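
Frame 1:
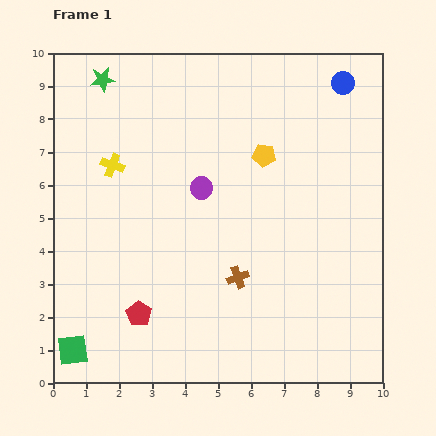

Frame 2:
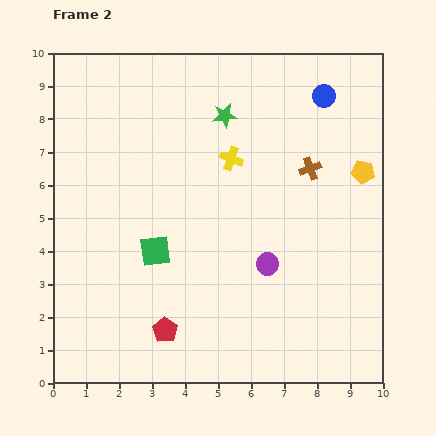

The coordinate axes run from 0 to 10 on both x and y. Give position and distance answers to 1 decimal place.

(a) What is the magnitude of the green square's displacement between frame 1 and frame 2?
3.9

The green square moved from (0.6, 1.0) to (3.1, 4.0), a distance of √(2.5² + 3.0²) ≈ 3.9.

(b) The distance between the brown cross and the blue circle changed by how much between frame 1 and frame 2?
-4.5

Distance in frame 1: 6.7. Distance in frame 2: 2.2.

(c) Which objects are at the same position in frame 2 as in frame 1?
none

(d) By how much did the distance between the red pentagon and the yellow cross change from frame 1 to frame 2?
+1.0

Distance in frame 1: 4.6. Distance in frame 2: 5.6.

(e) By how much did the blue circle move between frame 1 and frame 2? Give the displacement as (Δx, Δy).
(-0.6, -0.4)

The blue circle was at (8.8, 9.1) in frame 1 and (8.2, 8.7) in frame 2.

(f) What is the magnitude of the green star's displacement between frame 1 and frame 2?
3.9

The green star moved from (1.5, 9.2) to (5.2, 8.1), a distance of √(3.7² + 1.1²) ≈ 3.9.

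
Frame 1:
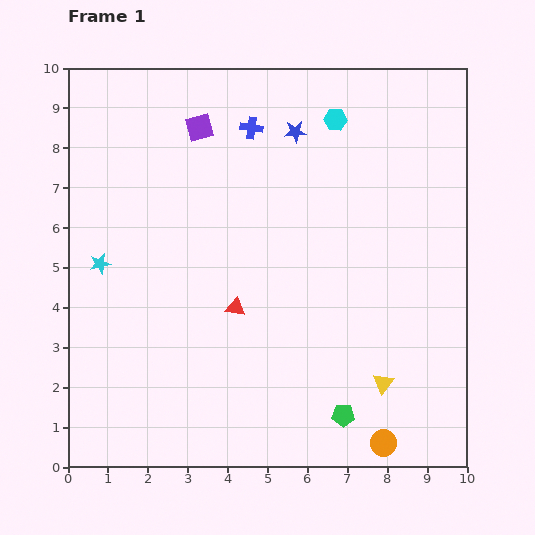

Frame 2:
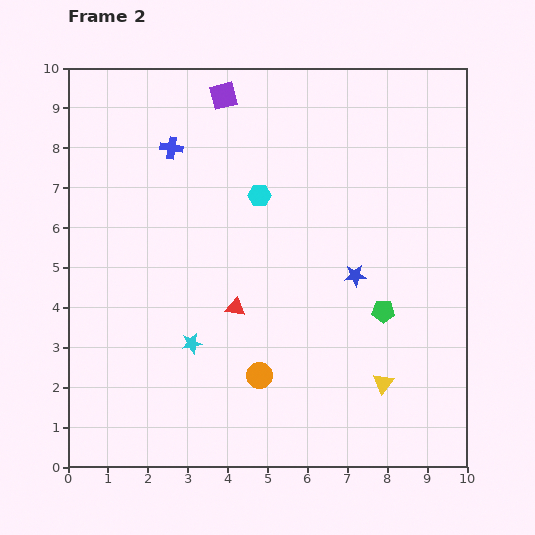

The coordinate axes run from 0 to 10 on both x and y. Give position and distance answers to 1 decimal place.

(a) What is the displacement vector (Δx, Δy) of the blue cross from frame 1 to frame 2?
(-2.0, -0.5)

The blue cross was at (4.6, 8.5) in frame 1 and (2.6, 8.0) in frame 2.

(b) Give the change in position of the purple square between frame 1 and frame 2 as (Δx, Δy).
(0.6, 0.8)

The purple square was at (3.3, 8.5) in frame 1 and (3.9, 9.3) in frame 2.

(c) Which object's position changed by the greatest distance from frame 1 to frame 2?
the blue star

(moved 3.9; next 3.5)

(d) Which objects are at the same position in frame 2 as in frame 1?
the yellow triangle, the red triangle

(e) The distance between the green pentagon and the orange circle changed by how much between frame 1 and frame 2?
+2.3

Distance in frame 1: 1.2. Distance in frame 2: 3.5.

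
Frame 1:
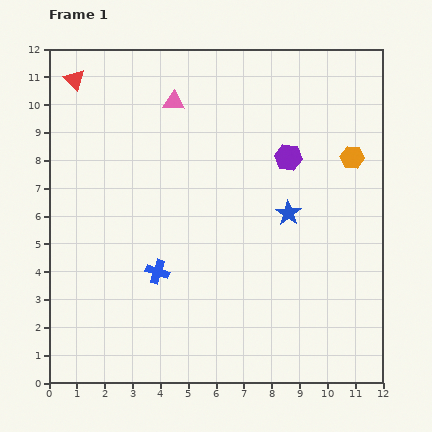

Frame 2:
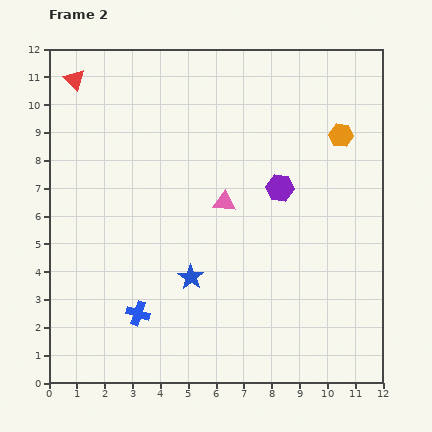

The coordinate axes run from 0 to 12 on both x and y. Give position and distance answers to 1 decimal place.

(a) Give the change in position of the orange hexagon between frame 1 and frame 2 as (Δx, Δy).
(-0.4, 0.8)

The orange hexagon was at (10.9, 8.1) in frame 1 and (10.5, 8.9) in frame 2.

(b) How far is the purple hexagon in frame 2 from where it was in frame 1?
1.1

The purple hexagon moved from (8.6, 8.1) to (8.3, 7.0), a distance of √(0.3² + 1.1²) ≈ 1.1.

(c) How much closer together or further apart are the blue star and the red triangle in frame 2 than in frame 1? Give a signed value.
-0.9

Distance in frame 1: 9.1. Distance in frame 2: 8.2.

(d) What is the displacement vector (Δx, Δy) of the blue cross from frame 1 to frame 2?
(-0.7, -1.5)

The blue cross was at (3.9, 4.0) in frame 1 and (3.2, 2.5) in frame 2.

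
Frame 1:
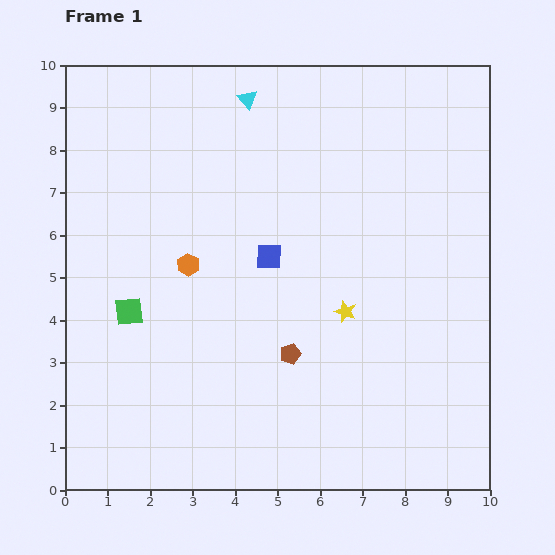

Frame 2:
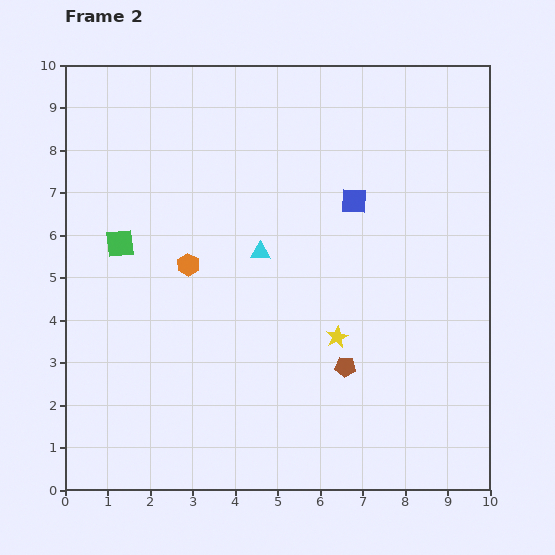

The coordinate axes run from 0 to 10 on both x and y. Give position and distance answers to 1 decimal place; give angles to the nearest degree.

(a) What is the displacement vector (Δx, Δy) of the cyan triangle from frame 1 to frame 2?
(0.3, -3.6)

The cyan triangle was at (4.3, 9.2) in frame 1 and (4.6, 5.6) in frame 2.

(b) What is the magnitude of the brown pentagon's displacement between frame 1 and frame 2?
1.3

The brown pentagon moved from (5.3, 3.2) to (6.6, 2.9), a distance of √(1.3² + 0.3²) ≈ 1.3.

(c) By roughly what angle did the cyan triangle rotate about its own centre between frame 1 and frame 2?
47° counter-clockwise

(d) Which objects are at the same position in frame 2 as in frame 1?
the orange hexagon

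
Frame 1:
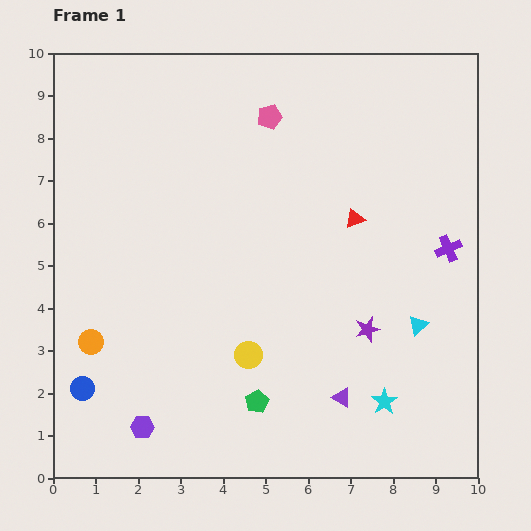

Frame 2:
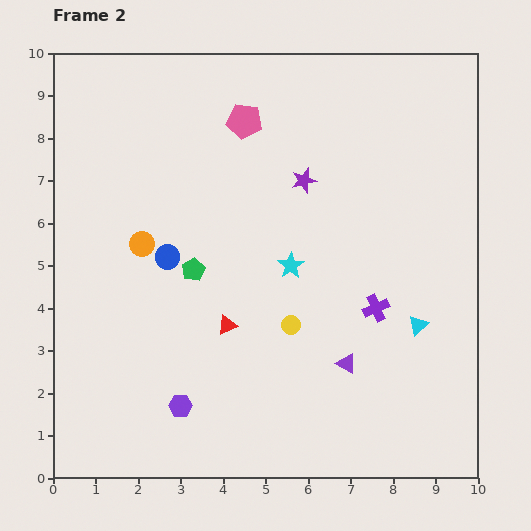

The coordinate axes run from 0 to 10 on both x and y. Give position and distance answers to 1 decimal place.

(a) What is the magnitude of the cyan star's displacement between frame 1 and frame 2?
3.9

The cyan star moved from (7.8, 1.8) to (5.6, 5.0), a distance of √(2.2² + 3.2²) ≈ 3.9.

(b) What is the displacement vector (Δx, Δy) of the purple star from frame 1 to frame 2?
(-1.5, 3.5)

The purple star was at (7.4, 3.5) in frame 1 and (5.9, 7.0) in frame 2.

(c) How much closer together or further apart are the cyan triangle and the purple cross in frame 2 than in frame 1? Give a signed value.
-0.8

Distance in frame 1: 1.9. Distance in frame 2: 1.1.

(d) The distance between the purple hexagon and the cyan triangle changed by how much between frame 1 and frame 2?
-1.0

Distance in frame 1: 6.9. Distance in frame 2: 5.9.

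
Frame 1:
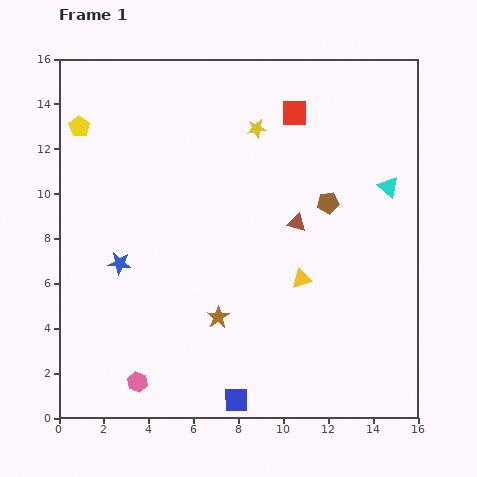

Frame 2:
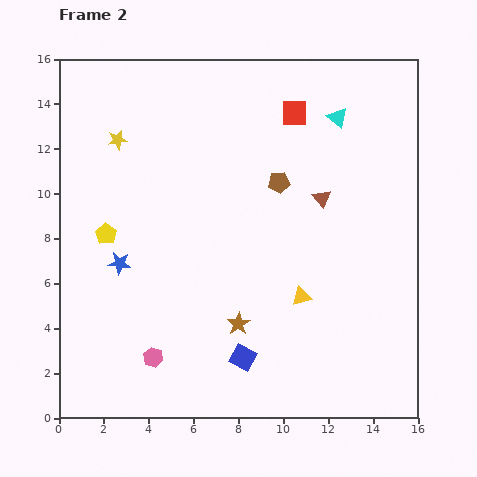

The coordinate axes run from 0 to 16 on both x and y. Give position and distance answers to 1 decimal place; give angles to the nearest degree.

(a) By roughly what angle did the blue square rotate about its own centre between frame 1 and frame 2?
29° clockwise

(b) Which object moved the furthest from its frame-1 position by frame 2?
the yellow star

(moved 6.2; next 4.9)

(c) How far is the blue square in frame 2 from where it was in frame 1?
1.9

The blue square moved from (7.9, 0.8) to (8.2, 2.7), a distance of √(0.3² + 1.9²) ≈ 1.9.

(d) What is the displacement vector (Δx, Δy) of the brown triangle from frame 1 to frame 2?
(1.1, 1.1)

The brown triangle was at (10.6, 8.7) in frame 1 and (11.7, 9.8) in frame 2.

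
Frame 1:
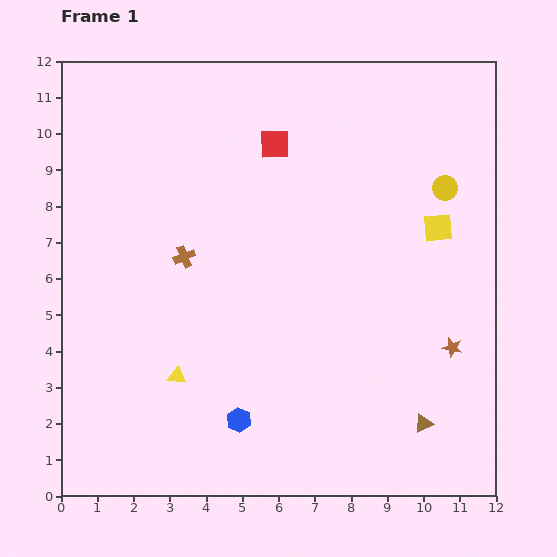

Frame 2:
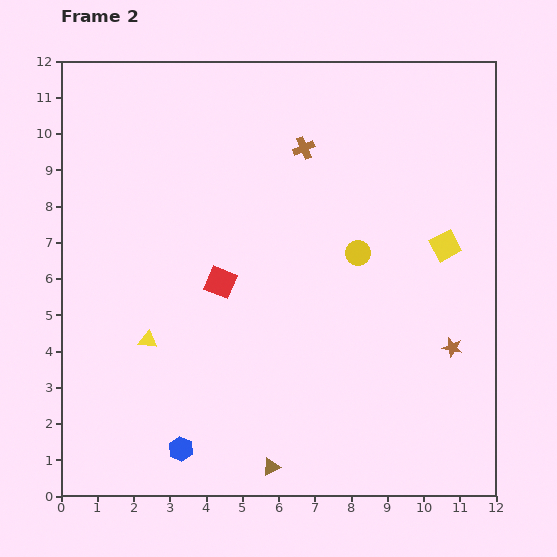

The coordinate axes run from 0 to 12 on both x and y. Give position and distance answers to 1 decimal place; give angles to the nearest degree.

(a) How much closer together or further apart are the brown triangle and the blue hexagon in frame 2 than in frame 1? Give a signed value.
-2.6

Distance in frame 1: 5.1. Distance in frame 2: 2.5.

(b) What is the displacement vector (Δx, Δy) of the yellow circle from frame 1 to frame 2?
(-2.4, -1.8)

The yellow circle was at (10.6, 8.5) in frame 1 and (8.2, 6.7) in frame 2.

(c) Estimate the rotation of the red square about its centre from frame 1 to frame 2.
23° clockwise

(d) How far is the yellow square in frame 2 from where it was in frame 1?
0.5

The yellow square moved from (10.4, 7.4) to (10.6, 6.9), a distance of √(0.2² + 0.5²) ≈ 0.5.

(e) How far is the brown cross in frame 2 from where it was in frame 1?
4.5

The brown cross moved from (3.4, 6.6) to (6.7, 9.6), a distance of √(3.3² + 3.0²) ≈ 4.5.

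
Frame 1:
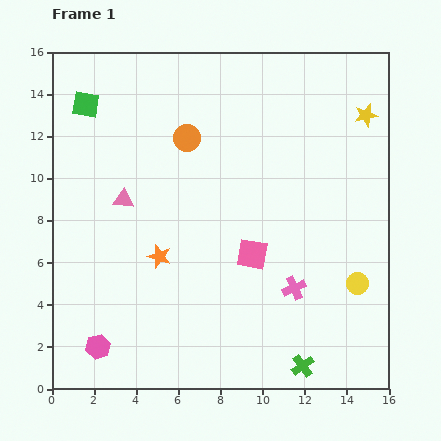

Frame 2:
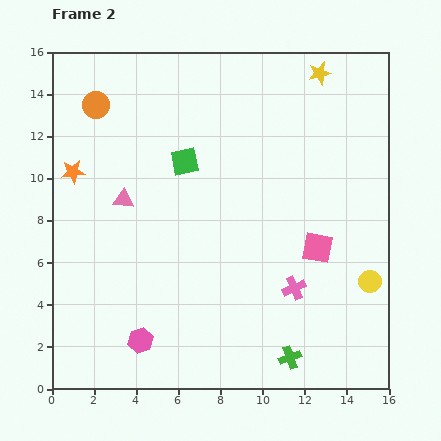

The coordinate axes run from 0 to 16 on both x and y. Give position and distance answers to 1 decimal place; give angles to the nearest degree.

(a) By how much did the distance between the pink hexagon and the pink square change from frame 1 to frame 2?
+1.0

Distance in frame 1: 8.5. Distance in frame 2: 9.5.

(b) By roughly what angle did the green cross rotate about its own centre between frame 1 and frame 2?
16° clockwise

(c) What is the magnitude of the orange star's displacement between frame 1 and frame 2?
5.7

The orange star moved from (5.1, 6.3) to (1.0, 10.3), a distance of √(4.1² + 4.0²) ≈ 5.7.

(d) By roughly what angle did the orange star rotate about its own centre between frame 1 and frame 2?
26° counter-clockwise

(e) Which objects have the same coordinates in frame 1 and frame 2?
the pink triangle, the pink cross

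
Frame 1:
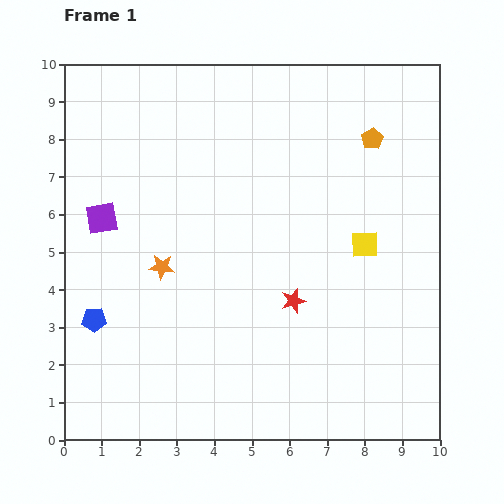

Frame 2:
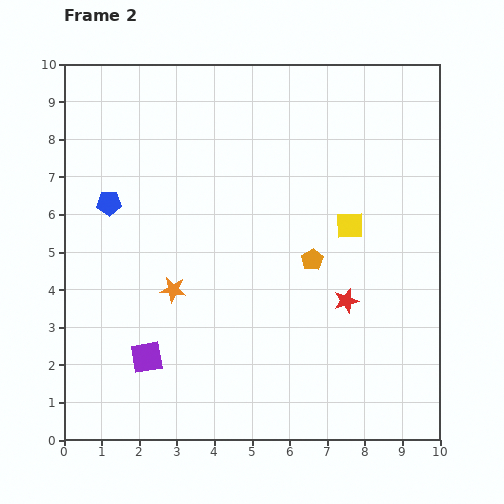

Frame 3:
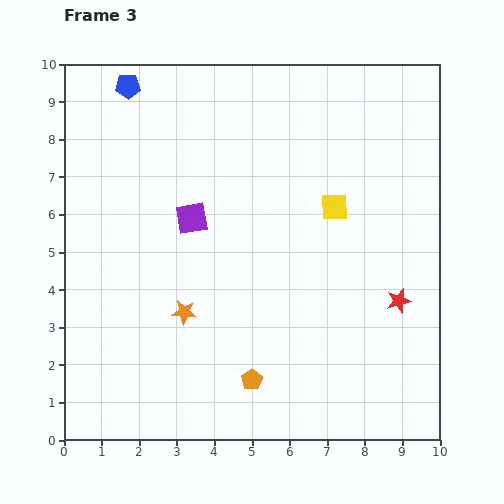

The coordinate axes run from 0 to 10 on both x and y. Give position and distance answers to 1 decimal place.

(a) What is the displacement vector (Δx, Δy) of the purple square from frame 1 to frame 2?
(1.2, -3.7)

The purple square was at (1.0, 5.9) in frame 1 and (2.2, 2.2) in frame 2.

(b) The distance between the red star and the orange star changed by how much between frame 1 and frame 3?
+2.1

Distance in frame 1: 3.6. Distance in frame 3: 5.7.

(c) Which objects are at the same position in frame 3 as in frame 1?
none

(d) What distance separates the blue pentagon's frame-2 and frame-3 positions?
3.1

The blue pentagon moved from (1.2, 6.3) to (1.7, 9.4), a distance of √(0.5² + 3.1²) ≈ 3.1.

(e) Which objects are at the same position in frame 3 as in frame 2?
none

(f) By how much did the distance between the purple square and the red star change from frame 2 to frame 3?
+0.4

Distance in frame 2: 5.5. Distance in frame 3: 5.9.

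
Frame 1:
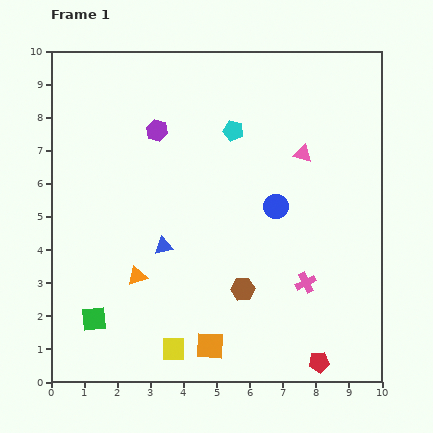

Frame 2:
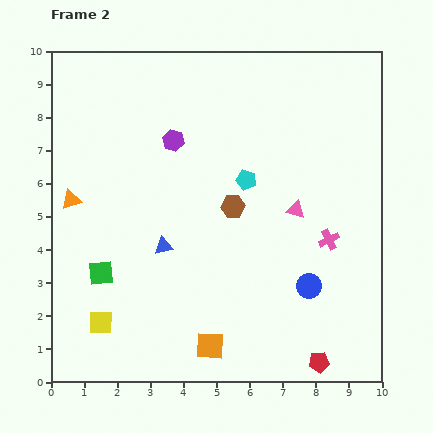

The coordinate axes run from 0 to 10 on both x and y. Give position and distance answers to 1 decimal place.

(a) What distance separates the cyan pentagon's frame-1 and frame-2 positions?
1.6

The cyan pentagon moved from (5.5, 7.6) to (5.9, 6.1), a distance of √(0.4² + 1.5²) ≈ 1.6.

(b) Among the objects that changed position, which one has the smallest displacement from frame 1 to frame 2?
the purple hexagon

(moved 0.6)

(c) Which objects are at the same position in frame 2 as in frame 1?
the blue triangle, the red pentagon, the orange square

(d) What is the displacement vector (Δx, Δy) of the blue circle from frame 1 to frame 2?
(1.0, -2.4)

The blue circle was at (6.8, 5.3) in frame 1 and (7.8, 2.9) in frame 2.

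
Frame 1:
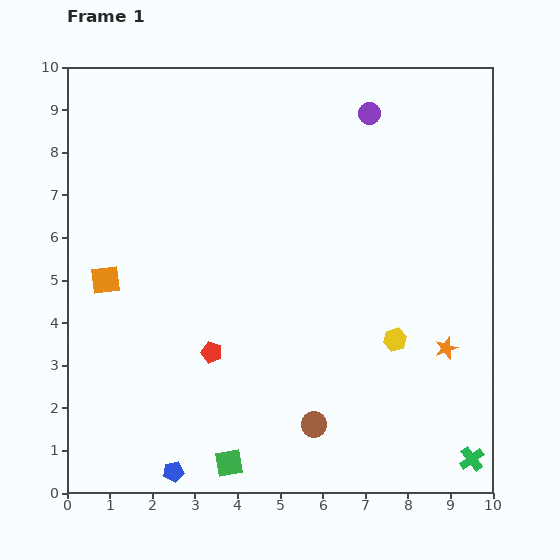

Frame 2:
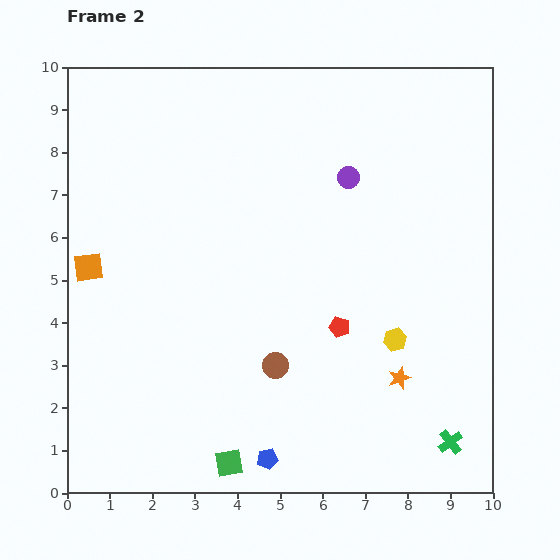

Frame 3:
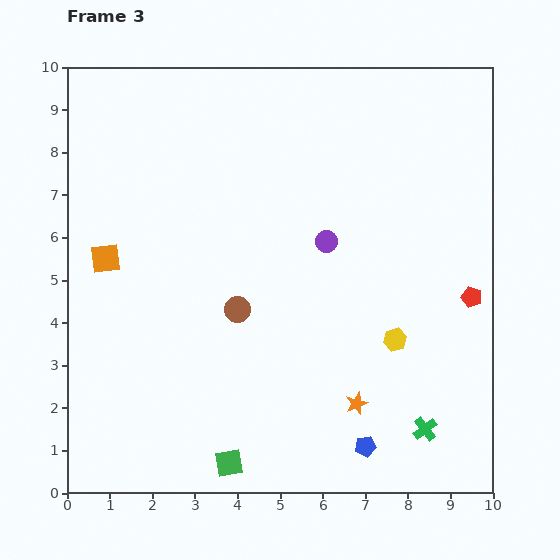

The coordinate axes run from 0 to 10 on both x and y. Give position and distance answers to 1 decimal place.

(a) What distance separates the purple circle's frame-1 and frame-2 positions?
1.6

The purple circle moved from (7.1, 8.9) to (6.6, 7.4), a distance of √(0.5² + 1.5²) ≈ 1.6.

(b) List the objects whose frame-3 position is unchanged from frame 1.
the green square, the yellow hexagon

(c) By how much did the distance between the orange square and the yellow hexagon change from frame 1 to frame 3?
+0.2

Distance in frame 1: 6.9. Distance in frame 3: 7.1.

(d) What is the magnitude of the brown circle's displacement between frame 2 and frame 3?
1.6

The brown circle moved from (4.9, 3.0) to (4.0, 4.3), a distance of √(0.9² + 1.3²) ≈ 1.6.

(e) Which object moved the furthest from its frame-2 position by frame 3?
the red pentagon

(moved 3.2; next 2.3)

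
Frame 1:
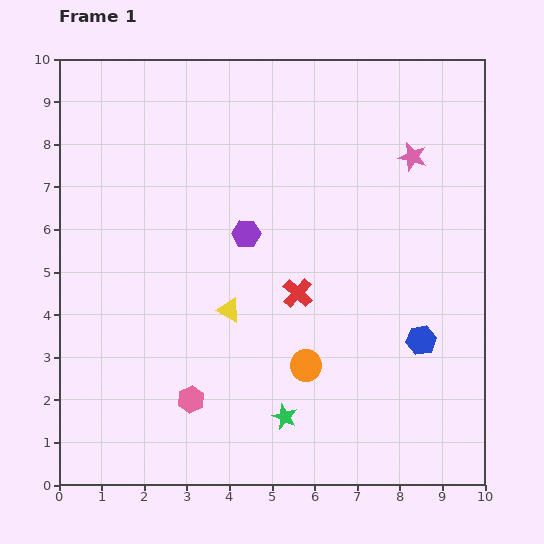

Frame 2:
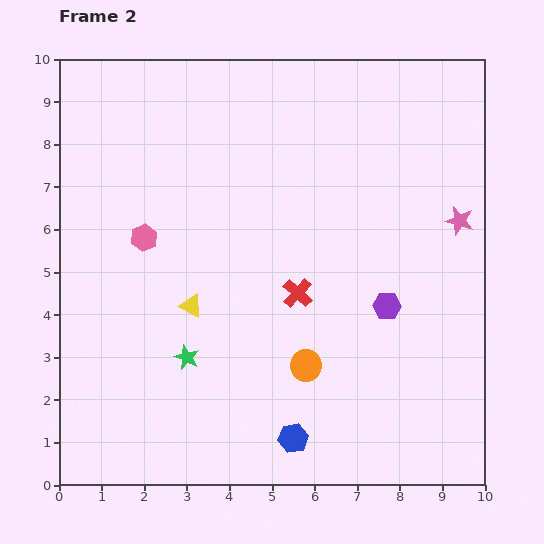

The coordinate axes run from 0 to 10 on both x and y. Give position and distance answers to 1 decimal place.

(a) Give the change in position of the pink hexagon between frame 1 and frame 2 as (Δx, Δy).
(-1.1, 3.8)

The pink hexagon was at (3.1, 2.0) in frame 1 and (2.0, 5.8) in frame 2.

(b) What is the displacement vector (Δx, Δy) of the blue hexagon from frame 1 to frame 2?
(-3.0, -2.3)

The blue hexagon was at (8.5, 3.4) in frame 1 and (5.5, 1.1) in frame 2.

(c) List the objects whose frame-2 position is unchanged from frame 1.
the orange circle, the red cross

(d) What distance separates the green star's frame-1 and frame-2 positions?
2.7

The green star moved from (5.3, 1.6) to (3.0, 3.0), a distance of √(2.3² + 1.4²) ≈ 2.7.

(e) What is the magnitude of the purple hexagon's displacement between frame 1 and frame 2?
3.7

The purple hexagon moved from (4.4, 5.9) to (7.7, 4.2), a distance of √(3.3² + 1.7²) ≈ 3.7.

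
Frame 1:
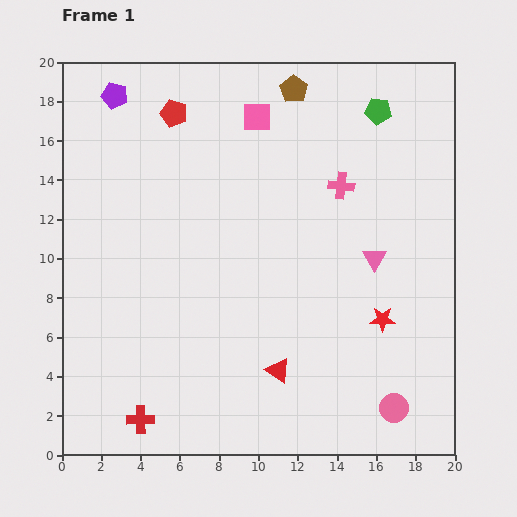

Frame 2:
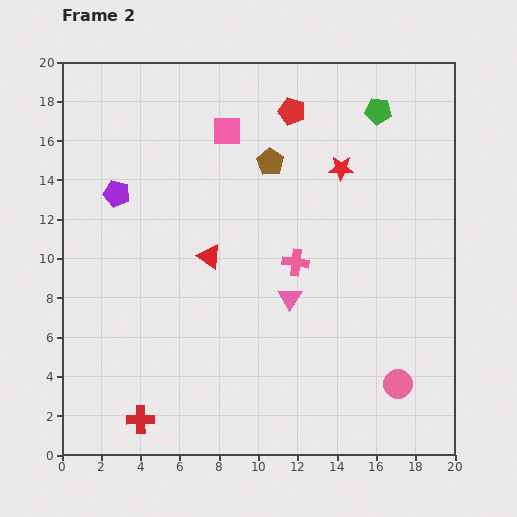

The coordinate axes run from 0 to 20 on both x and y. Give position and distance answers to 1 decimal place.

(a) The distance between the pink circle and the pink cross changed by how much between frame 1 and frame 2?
-3.5

Distance in frame 1: 11.6. Distance in frame 2: 8.1.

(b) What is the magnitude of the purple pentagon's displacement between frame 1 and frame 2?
5.0

The purple pentagon moved from (2.7, 18.3) to (2.8, 13.3), a distance of √(0.1² + 5.0²) ≈ 5.0.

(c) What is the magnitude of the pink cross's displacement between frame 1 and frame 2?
4.5

The pink cross moved from (14.2, 13.7) to (11.9, 9.8), a distance of √(2.3² + 3.9²) ≈ 4.5.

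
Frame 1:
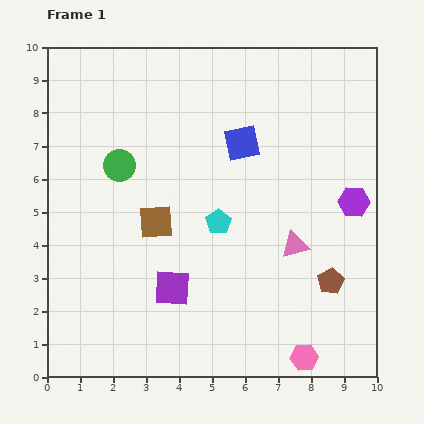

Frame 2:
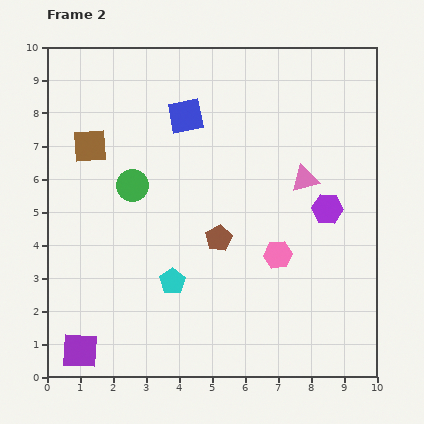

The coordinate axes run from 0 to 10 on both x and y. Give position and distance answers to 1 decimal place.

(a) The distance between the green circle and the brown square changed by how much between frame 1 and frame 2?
-0.2

Distance in frame 1: 2.0. Distance in frame 2: 1.8.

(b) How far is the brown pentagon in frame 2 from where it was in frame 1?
3.6

The brown pentagon moved from (8.6, 2.9) to (5.2, 4.2), a distance of √(3.4² + 1.3²) ≈ 3.6.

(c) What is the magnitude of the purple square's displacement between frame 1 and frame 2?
3.4

The purple square moved from (3.8, 2.7) to (1.0, 0.8), a distance of √(2.8² + 1.9²) ≈ 3.4.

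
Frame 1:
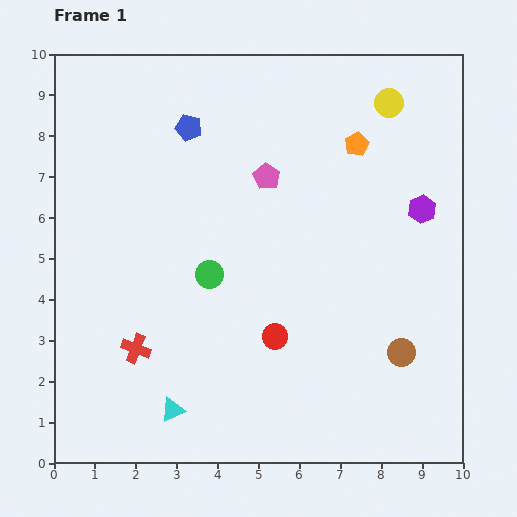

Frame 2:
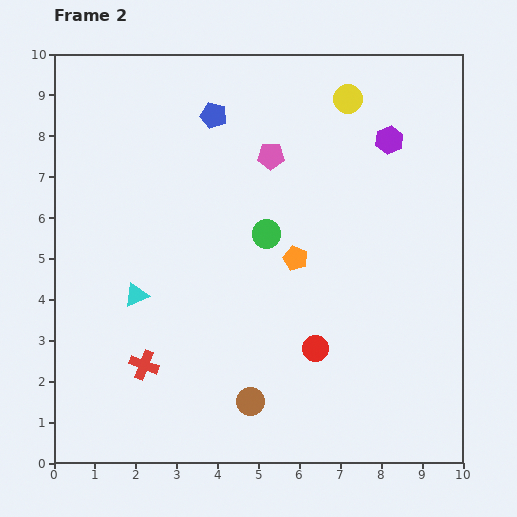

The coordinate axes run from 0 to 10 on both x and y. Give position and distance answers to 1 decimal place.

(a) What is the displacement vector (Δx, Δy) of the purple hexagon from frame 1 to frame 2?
(-0.8, 1.7)

The purple hexagon was at (9.0, 6.2) in frame 1 and (8.2, 7.9) in frame 2.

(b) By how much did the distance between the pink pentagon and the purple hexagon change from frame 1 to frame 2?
-1.0

Distance in frame 1: 3.9. Distance in frame 2: 2.9.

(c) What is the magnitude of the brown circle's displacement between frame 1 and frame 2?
3.9

The brown circle moved from (8.5, 2.7) to (4.8, 1.5), a distance of √(3.7² + 1.2²) ≈ 3.9.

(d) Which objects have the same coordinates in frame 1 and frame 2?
none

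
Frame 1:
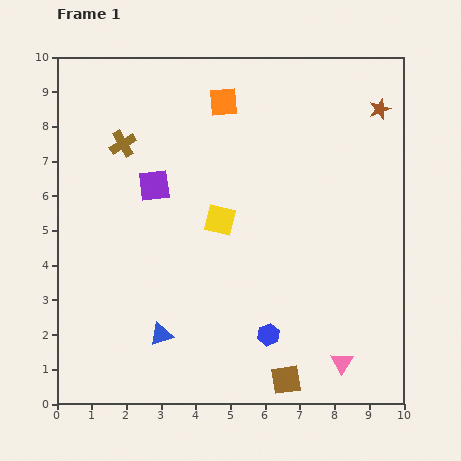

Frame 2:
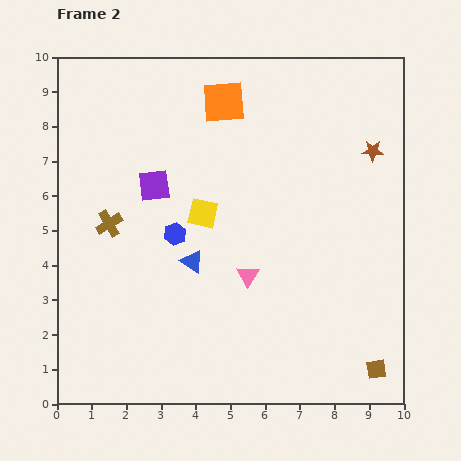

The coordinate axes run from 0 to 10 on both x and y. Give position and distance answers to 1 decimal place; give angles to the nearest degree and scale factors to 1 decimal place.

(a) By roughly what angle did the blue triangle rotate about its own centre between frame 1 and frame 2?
54° clockwise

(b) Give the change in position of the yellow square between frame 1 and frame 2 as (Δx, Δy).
(-0.5, 0.2)

The yellow square was at (4.7, 5.3) in frame 1 and (4.2, 5.5) in frame 2.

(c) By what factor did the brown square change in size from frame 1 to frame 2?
0.7×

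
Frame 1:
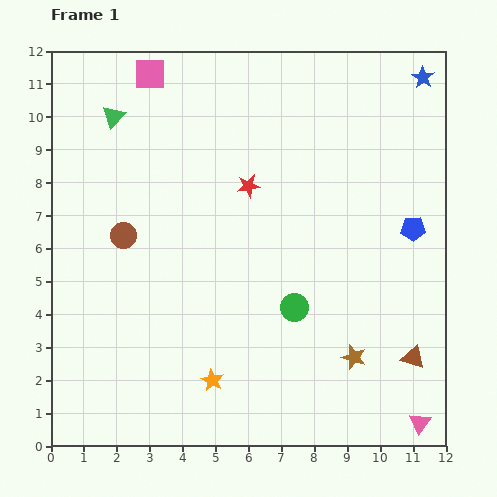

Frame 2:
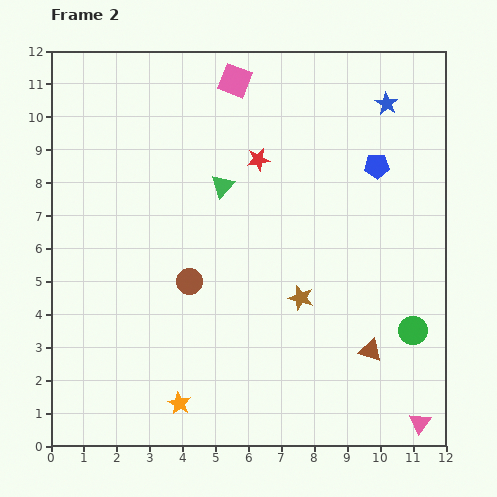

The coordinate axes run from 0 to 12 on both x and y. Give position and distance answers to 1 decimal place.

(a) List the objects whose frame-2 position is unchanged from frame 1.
the pink triangle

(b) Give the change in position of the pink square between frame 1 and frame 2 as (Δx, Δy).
(2.6, -0.2)

The pink square was at (3.0, 11.3) in frame 1 and (5.6, 11.1) in frame 2.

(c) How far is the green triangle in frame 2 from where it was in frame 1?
3.9

The green triangle moved from (1.9, 10.0) to (5.2, 7.9), a distance of √(3.3² + 2.1²) ≈ 3.9.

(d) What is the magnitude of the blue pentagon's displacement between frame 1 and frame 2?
2.2

The blue pentagon moved from (11.0, 6.6) to (9.9, 8.5), a distance of √(1.1² + 1.9²) ≈ 2.2.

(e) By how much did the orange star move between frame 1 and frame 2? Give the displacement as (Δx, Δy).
(-1.0, -0.7)

The orange star was at (4.9, 2.0) in frame 1 and (3.9, 1.3) in frame 2.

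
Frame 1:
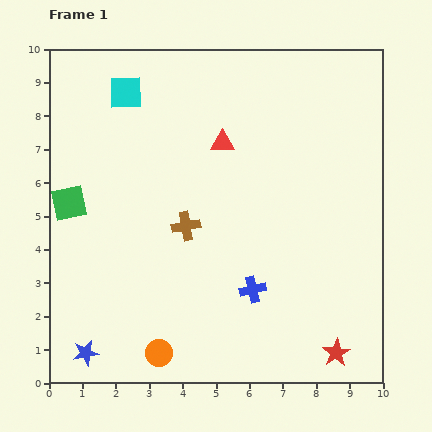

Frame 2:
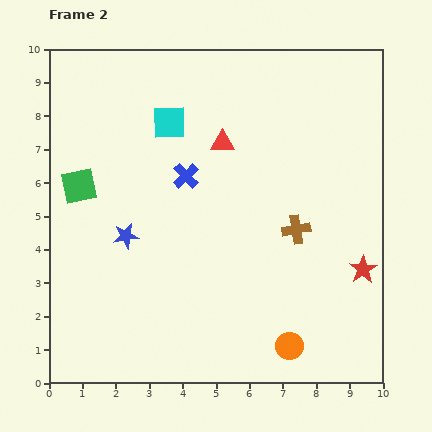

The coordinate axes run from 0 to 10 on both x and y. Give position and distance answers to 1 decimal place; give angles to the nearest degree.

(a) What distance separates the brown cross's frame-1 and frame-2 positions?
3.3

The brown cross moved from (4.1, 4.7) to (7.4, 4.6), a distance of √(3.3² + 0.1²) ≈ 3.3.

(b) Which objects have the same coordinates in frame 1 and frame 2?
the red triangle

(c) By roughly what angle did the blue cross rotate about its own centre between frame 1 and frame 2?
31° counter-clockwise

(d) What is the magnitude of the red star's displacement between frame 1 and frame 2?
2.6

The red star moved from (8.6, 0.9) to (9.4, 3.4), a distance of √(0.8² + 2.5²) ≈ 2.6.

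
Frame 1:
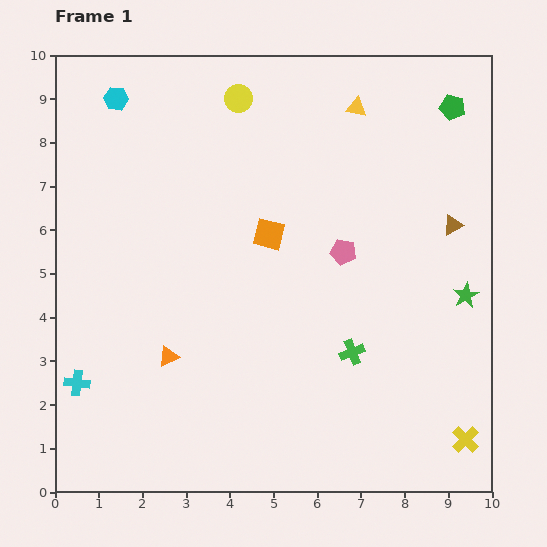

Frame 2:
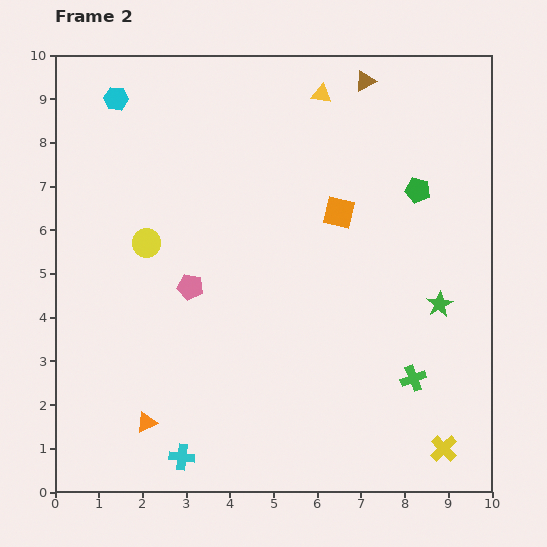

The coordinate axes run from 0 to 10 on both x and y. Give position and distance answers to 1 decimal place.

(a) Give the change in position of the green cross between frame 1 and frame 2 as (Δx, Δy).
(1.4, -0.6)

The green cross was at (6.8, 3.2) in frame 1 and (8.2, 2.6) in frame 2.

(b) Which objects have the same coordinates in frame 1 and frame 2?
the cyan hexagon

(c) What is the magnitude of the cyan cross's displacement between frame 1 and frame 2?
2.9

The cyan cross moved from (0.5, 2.5) to (2.9, 0.8), a distance of √(2.4² + 1.7²) ≈ 2.9.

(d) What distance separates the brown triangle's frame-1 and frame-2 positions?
3.9

The brown triangle moved from (9.1, 6.1) to (7.1, 9.4), a distance of √(2.0² + 3.3²) ≈ 3.9.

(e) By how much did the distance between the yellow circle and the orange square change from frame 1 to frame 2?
+1.3

Distance in frame 1: 3.2. Distance in frame 2: 4.5.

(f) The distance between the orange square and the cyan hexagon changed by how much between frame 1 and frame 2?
+1.0

Distance in frame 1: 4.7. Distance in frame 2: 5.7.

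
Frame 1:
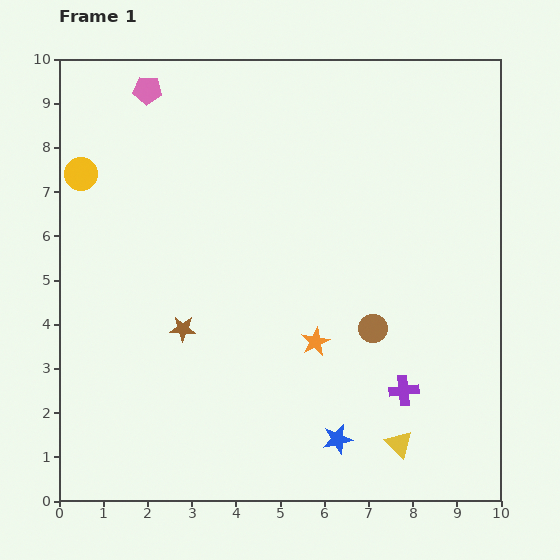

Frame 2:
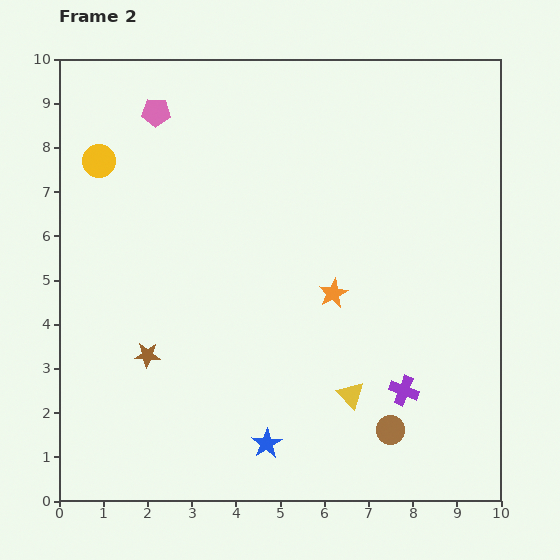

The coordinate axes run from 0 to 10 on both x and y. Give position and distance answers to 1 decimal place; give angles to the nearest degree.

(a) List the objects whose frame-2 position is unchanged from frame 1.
the purple cross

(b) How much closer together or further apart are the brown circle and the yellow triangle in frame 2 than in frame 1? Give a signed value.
-1.5

Distance in frame 1: 2.7. Distance in frame 2: 1.2.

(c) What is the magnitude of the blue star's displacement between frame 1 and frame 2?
1.6

The blue star moved from (6.3, 1.4) to (4.7, 1.3), a distance of √(1.6² + 0.1²) ≈ 1.6.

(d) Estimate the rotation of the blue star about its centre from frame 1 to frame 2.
18° counter-clockwise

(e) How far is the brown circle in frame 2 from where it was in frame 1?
2.3

The brown circle moved from (7.1, 3.9) to (7.5, 1.6), a distance of √(0.4² + 2.3²) ≈ 2.3.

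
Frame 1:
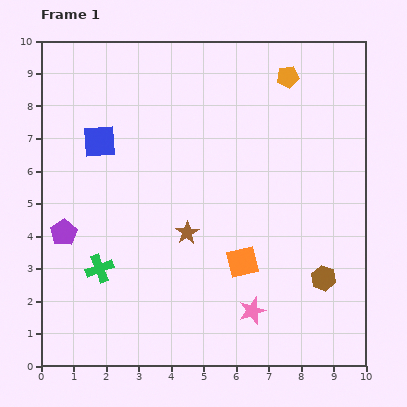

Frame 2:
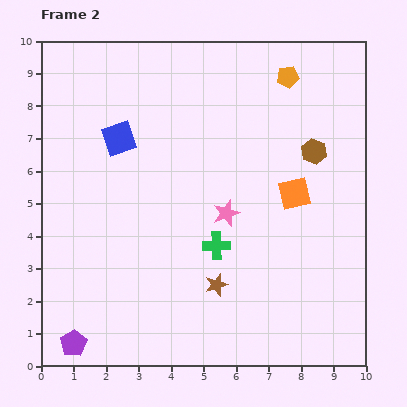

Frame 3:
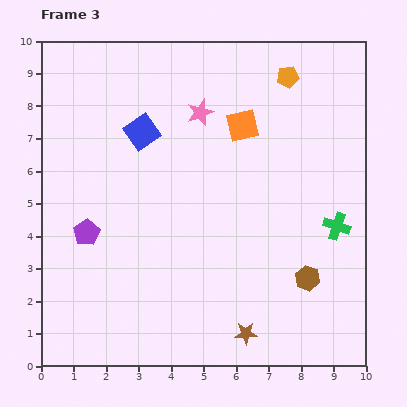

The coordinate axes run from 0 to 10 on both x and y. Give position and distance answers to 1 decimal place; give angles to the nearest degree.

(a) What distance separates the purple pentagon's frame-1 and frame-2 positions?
3.4

The purple pentagon moved from (0.7, 4.1) to (1.0, 0.7), a distance of √(0.3² + 3.4²) ≈ 3.4.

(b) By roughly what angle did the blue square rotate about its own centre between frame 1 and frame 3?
30° counter-clockwise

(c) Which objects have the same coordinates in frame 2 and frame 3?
the orange pentagon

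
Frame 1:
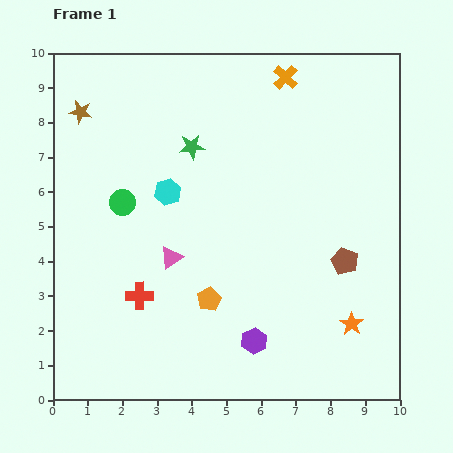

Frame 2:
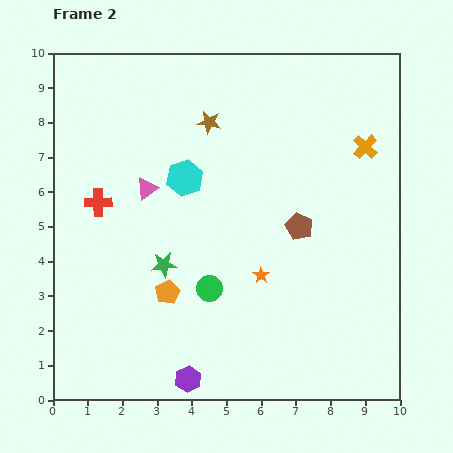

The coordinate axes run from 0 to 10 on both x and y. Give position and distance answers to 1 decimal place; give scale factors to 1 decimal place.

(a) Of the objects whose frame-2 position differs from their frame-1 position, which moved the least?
the cyan hexagon

(moved 0.6)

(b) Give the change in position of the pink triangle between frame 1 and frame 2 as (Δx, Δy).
(-0.7, 2.0)

The pink triangle was at (3.4, 4.1) in frame 1 and (2.7, 6.1) in frame 2.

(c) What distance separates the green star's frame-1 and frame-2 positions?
3.5

The green star moved from (4.0, 7.3) to (3.2, 3.9), a distance of √(0.8² + 3.4²) ≈ 3.5.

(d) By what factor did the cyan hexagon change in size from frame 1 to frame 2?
1.4×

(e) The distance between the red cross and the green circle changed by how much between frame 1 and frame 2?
+1.4

Distance in frame 1: 2.7. Distance in frame 2: 4.1.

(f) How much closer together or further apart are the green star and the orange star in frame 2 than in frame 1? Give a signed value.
-4.1

Distance in frame 1: 6.9. Distance in frame 2: 2.8.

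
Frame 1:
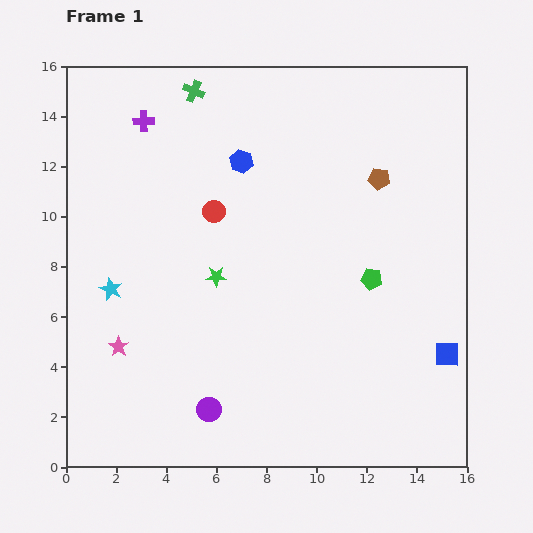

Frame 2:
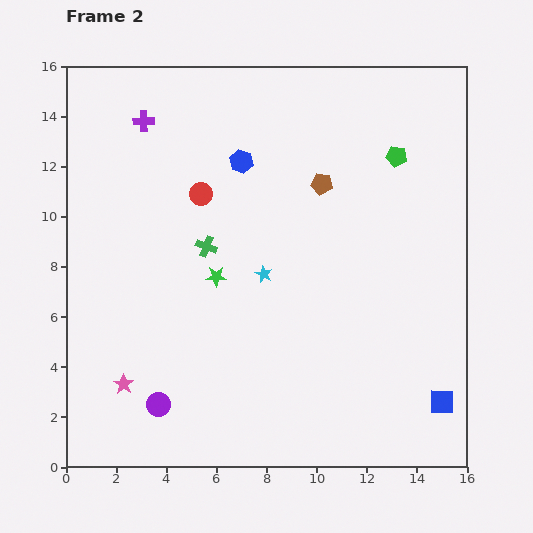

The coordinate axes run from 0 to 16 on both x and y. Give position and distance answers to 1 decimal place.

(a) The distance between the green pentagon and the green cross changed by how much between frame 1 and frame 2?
-1.9

Distance in frame 1: 10.3. Distance in frame 2: 8.4.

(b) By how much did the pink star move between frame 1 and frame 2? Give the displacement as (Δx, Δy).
(0.2, -1.5)

The pink star was at (2.1, 4.8) in frame 1 and (2.3, 3.3) in frame 2.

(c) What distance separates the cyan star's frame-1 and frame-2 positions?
6.1

The cyan star moved from (1.8, 7.1) to (7.9, 7.7), a distance of √(6.1² + 0.6²) ≈ 6.1.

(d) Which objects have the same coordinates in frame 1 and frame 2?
the blue hexagon, the green star, the purple cross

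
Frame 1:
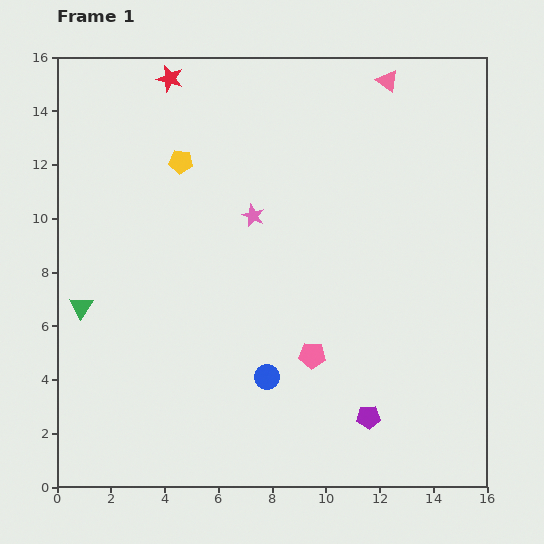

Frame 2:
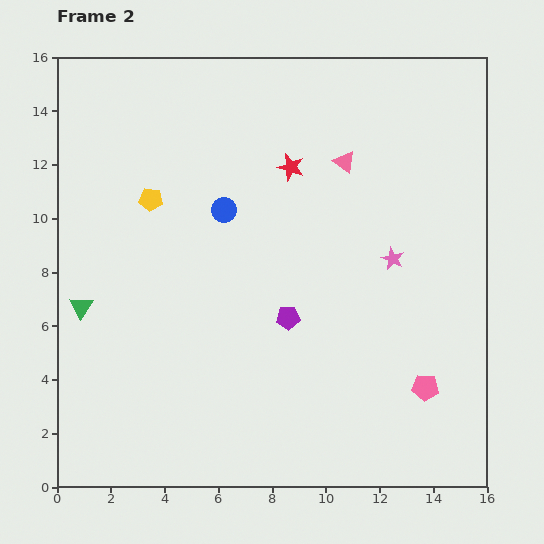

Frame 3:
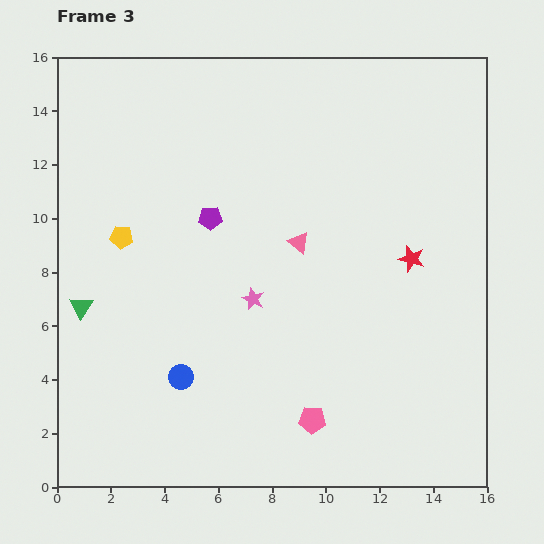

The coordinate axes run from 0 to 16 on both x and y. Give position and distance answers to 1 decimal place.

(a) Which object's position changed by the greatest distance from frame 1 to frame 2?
the blue circle

(moved 6.4; next 5.6)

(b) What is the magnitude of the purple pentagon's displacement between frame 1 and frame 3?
9.5

The purple pentagon moved from (11.6, 2.6) to (5.7, 10.0), a distance of √(5.9² + 7.4²) ≈ 9.5.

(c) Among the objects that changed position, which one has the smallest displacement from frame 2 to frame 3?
the yellow pentagon

(moved 1.8)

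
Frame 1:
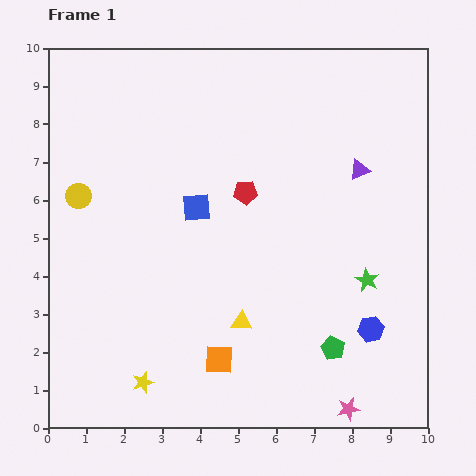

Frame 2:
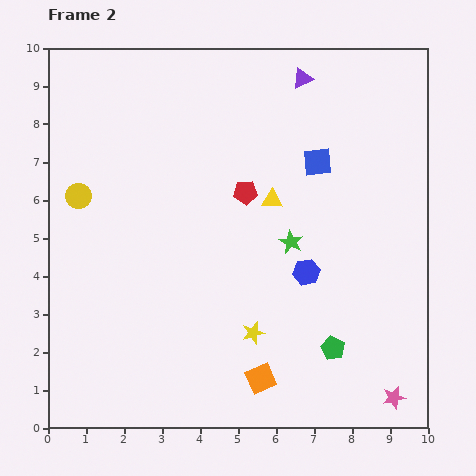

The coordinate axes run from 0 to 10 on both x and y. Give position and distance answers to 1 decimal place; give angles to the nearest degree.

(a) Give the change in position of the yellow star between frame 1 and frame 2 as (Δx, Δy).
(2.9, 1.3)

The yellow star was at (2.5, 1.2) in frame 1 and (5.4, 2.5) in frame 2.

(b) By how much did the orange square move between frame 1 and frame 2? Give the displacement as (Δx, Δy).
(1.1, -0.5)

The orange square was at (4.5, 1.8) in frame 1 and (5.6, 1.3) in frame 2.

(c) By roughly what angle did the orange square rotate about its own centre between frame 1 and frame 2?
26° counter-clockwise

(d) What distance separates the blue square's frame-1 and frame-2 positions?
3.4

The blue square moved from (3.9, 5.8) to (7.1, 7.0), a distance of √(3.2² + 1.2²) ≈ 3.4.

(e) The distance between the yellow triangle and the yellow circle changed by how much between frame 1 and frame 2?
-0.3

Distance in frame 1: 5.4. Distance in frame 2: 5.1.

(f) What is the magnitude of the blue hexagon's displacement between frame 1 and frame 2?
2.3

The blue hexagon moved from (8.5, 2.6) to (6.8, 4.1), a distance of √(1.7² + 1.5²) ≈ 2.3.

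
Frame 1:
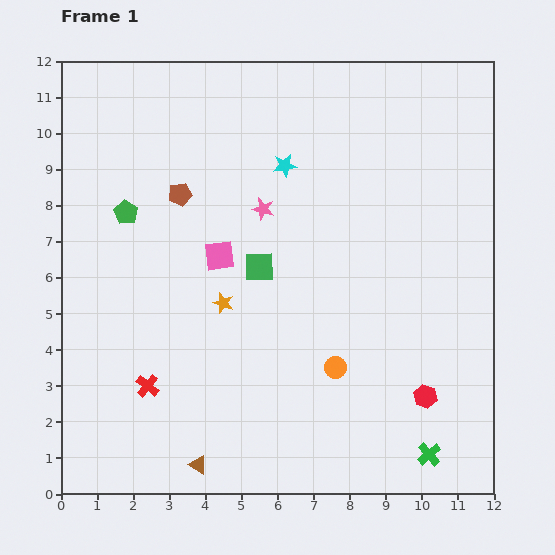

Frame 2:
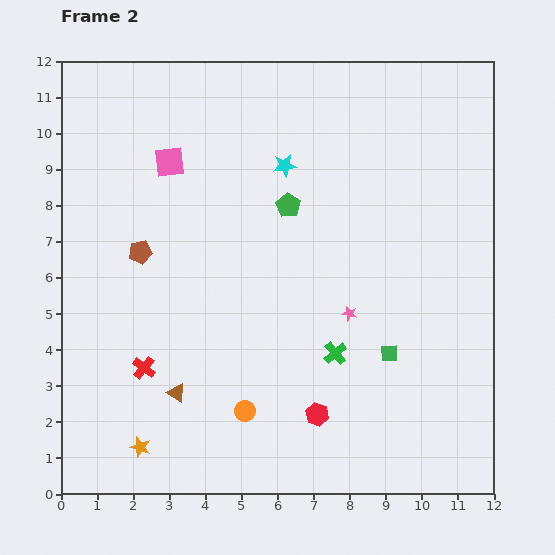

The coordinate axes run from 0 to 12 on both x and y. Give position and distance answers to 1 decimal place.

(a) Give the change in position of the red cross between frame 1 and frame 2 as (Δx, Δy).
(-0.1, 0.5)

The red cross was at (2.4, 3.0) in frame 1 and (2.3, 3.5) in frame 2.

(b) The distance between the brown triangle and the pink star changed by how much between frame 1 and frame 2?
-2.0

Distance in frame 1: 7.3. Distance in frame 2: 5.3.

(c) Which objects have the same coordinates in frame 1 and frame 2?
the cyan star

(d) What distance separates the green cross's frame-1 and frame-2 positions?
3.8

The green cross moved from (10.2, 1.1) to (7.6, 3.9), a distance of √(2.6² + 2.8²) ≈ 3.8.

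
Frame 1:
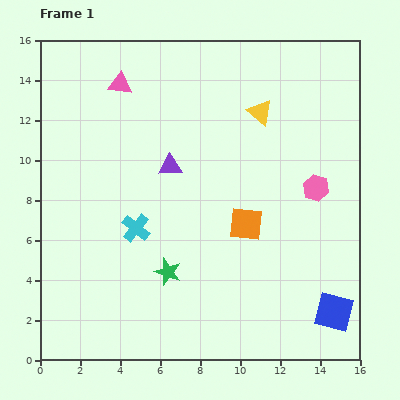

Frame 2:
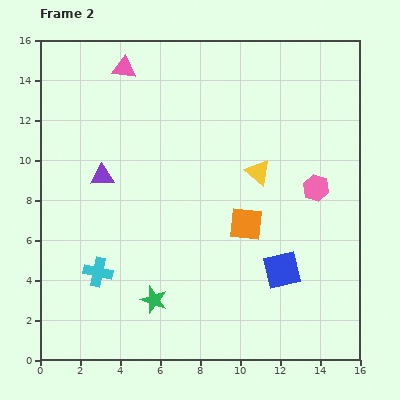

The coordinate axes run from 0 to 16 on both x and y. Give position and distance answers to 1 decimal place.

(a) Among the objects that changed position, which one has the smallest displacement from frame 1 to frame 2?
the pink triangle

(moved 0.8)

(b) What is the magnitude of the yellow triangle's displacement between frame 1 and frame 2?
3.0

The yellow triangle moved from (11.0, 12.4) to (10.9, 9.4), a distance of √(0.1² + 3.0²) ≈ 3.0.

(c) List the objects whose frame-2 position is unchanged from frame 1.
the pink hexagon, the orange square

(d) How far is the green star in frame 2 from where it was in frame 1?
1.6

The green star moved from (6.4, 4.4) to (5.7, 3.0), a distance of √(0.7² + 1.4²) ≈ 1.6.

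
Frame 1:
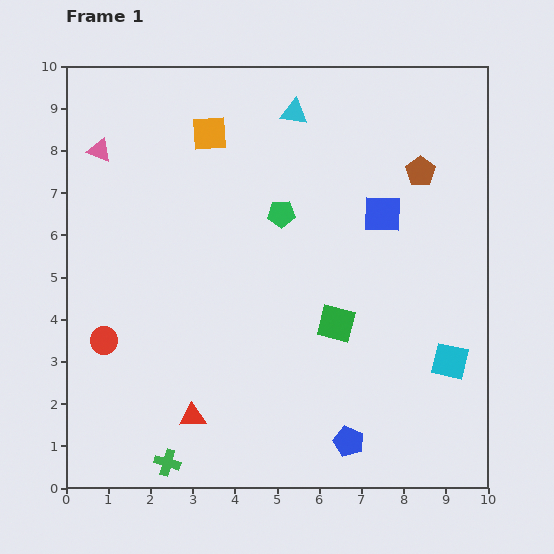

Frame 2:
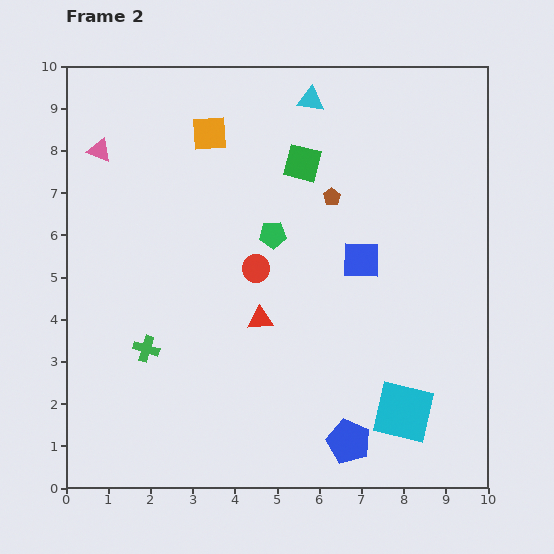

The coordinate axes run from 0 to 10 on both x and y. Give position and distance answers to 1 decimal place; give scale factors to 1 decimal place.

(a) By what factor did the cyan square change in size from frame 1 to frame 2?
1.6×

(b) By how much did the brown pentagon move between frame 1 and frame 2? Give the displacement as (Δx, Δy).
(-2.1, -0.6)

The brown pentagon was at (8.4, 7.5) in frame 1 and (6.3, 6.9) in frame 2.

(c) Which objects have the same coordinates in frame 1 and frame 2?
the pink triangle, the orange square, the blue pentagon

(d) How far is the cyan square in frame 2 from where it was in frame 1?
1.6

The cyan square moved from (9.1, 3.0) to (8.0, 1.8), a distance of √(1.1² + 1.2²) ≈ 1.6.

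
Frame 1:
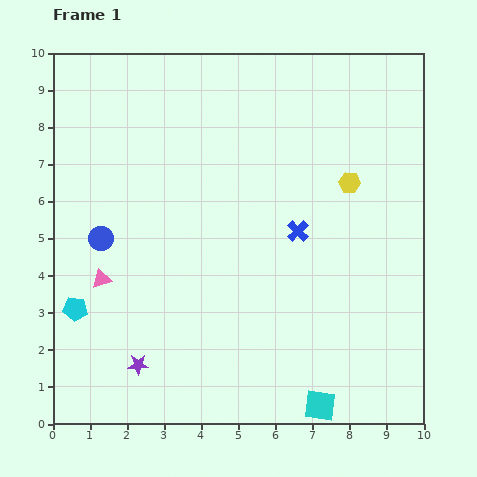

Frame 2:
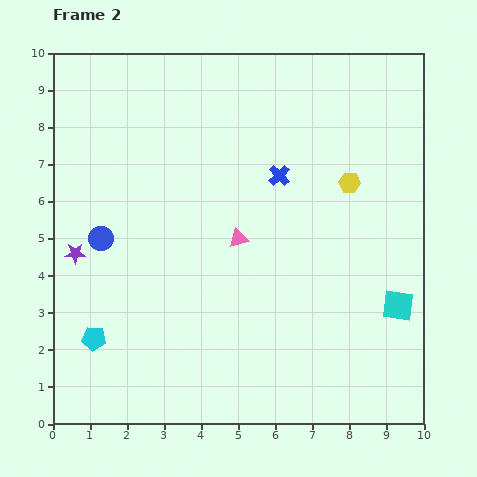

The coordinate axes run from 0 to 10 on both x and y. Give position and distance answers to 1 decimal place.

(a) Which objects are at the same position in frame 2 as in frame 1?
the blue circle, the yellow hexagon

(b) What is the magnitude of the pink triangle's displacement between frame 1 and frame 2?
3.9

The pink triangle moved from (1.3, 3.9) to (5.0, 5.0), a distance of √(3.7² + 1.1²) ≈ 3.9.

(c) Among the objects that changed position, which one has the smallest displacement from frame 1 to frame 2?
the cyan pentagon

(moved 0.9)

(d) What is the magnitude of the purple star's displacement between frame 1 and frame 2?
3.4

The purple star moved from (2.3, 1.6) to (0.6, 4.6), a distance of √(1.7² + 3.0²) ≈ 3.4.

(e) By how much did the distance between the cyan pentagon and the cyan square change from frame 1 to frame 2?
+1.1

Distance in frame 1: 7.1. Distance in frame 2: 8.2.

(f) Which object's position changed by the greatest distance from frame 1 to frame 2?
the pink triangle

(moved 3.9; next 3.4)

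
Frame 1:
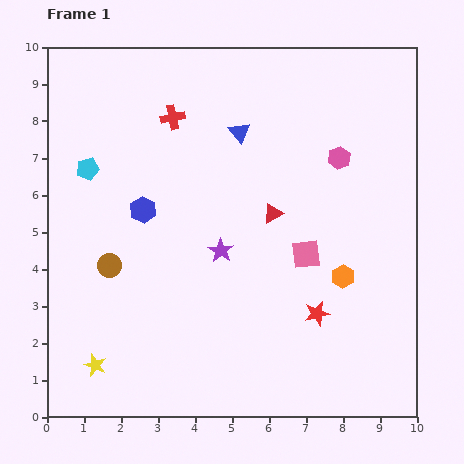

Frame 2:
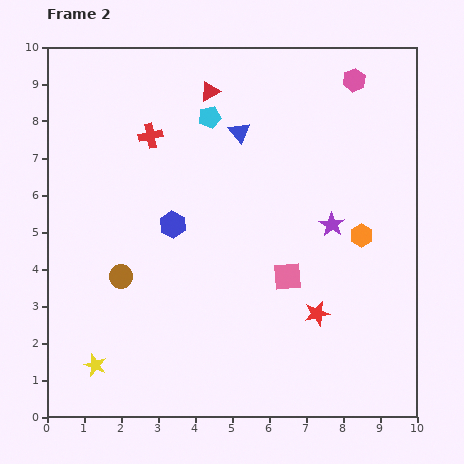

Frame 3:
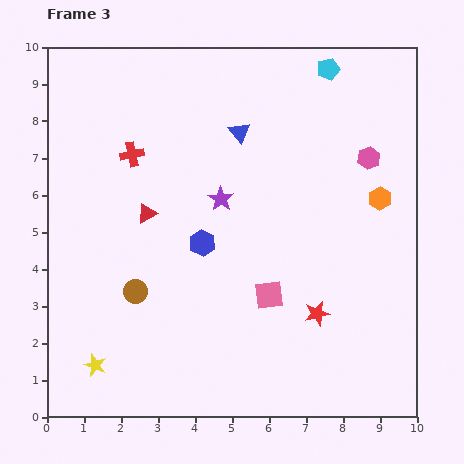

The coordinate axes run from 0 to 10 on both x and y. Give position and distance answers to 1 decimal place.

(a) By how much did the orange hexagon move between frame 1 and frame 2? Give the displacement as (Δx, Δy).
(0.5, 1.1)

The orange hexagon was at (8.0, 3.8) in frame 1 and (8.5, 4.9) in frame 2.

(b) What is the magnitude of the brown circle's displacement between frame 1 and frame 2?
0.4

The brown circle moved from (1.7, 4.1) to (2.0, 3.8), a distance of √(0.3² + 0.3²) ≈ 0.4.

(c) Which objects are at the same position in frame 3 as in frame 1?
the yellow star, the blue triangle, the red star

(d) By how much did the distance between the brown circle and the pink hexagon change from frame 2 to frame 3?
-0.9

Distance in frame 2: 8.2. Distance in frame 3: 7.3.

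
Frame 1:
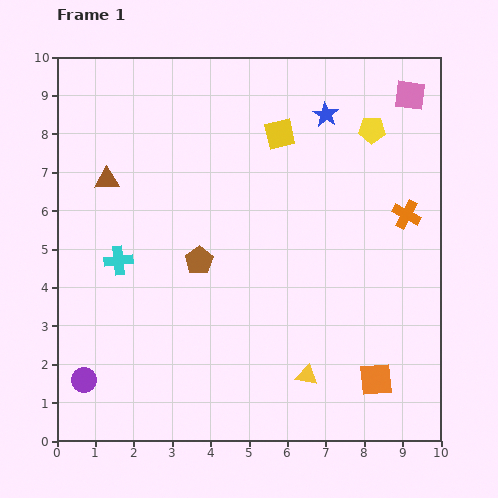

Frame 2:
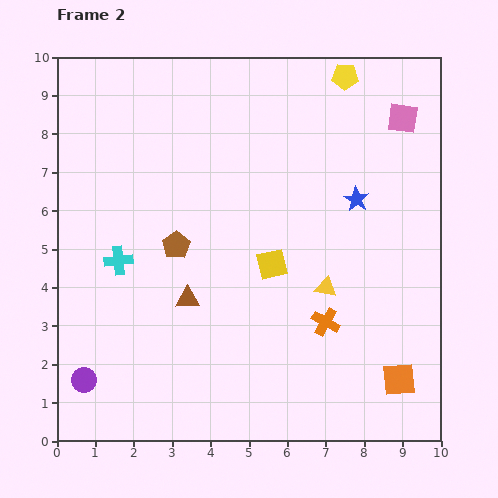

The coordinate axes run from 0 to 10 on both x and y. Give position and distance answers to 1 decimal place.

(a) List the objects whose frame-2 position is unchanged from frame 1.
the purple circle, the cyan cross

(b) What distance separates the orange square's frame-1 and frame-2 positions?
0.6

The orange square moved from (8.3, 1.6) to (8.9, 1.6), a distance of √(0.6² + 0.0²) ≈ 0.6.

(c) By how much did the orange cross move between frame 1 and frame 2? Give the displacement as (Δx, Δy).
(-2.1, -2.8)

The orange cross was at (9.1, 5.9) in frame 1 and (7.0, 3.1) in frame 2.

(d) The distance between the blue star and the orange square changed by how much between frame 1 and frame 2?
-2.2

Distance in frame 1: 7.0. Distance in frame 2: 4.8.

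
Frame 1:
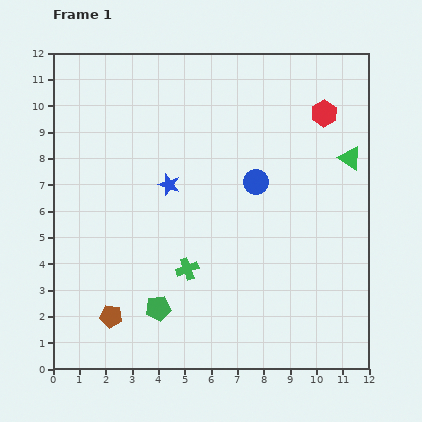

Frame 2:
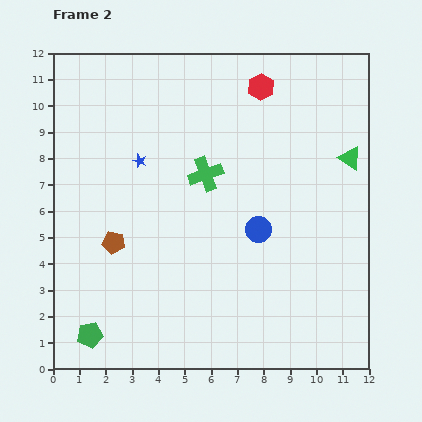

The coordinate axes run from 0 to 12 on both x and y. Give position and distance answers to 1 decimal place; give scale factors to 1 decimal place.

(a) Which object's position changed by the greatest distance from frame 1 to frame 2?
the green cross

(moved 3.7; next 2.8)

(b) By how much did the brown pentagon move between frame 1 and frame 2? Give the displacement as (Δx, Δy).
(0.1, 2.8)

The brown pentagon was at (2.2, 2.0) in frame 1 and (2.3, 4.8) in frame 2.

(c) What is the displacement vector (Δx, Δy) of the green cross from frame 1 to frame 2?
(0.7, 3.6)

The green cross was at (5.1, 3.8) in frame 1 and (5.8, 7.4) in frame 2.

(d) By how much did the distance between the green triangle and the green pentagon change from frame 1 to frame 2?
+2.7

Distance in frame 1: 9.3. Distance in frame 2: 12.0.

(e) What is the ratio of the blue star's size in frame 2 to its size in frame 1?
0.6×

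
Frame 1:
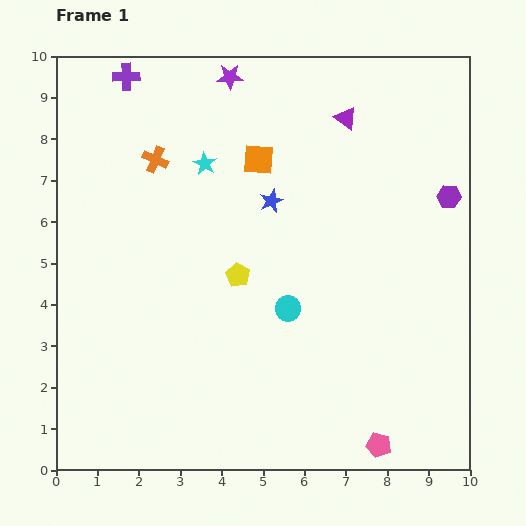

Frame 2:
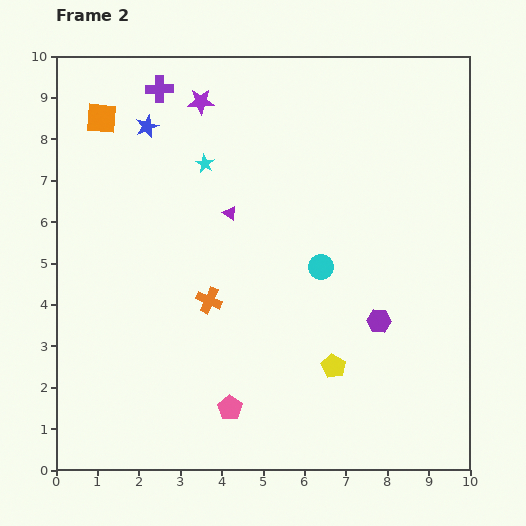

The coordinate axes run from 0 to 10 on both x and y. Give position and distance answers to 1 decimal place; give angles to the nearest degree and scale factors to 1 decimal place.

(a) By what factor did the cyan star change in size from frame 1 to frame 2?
0.8×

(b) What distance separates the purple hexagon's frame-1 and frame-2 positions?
3.4

The purple hexagon moved from (9.5, 6.6) to (7.8, 3.6), a distance of √(1.7² + 3.0²) ≈ 3.4.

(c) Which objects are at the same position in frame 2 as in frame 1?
the cyan star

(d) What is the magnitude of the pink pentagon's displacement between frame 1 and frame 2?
3.7

The pink pentagon moved from (7.8, 0.6) to (4.2, 1.5), a distance of √(3.6² + 0.9²) ≈ 3.7.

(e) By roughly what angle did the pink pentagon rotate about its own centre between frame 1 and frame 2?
21° clockwise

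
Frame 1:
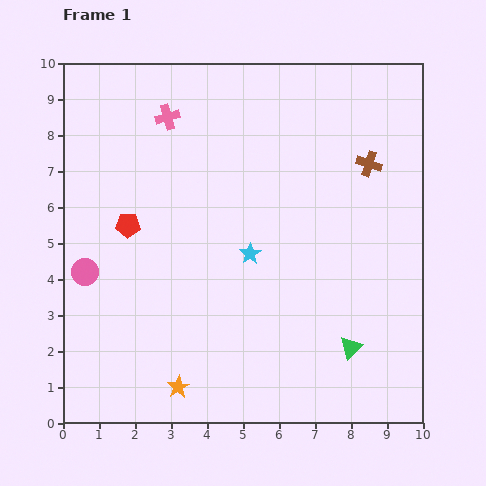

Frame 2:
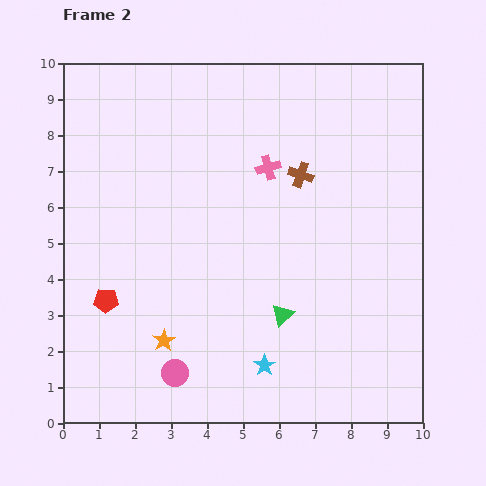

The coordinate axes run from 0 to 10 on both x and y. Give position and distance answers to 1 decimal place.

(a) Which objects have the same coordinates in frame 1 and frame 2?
none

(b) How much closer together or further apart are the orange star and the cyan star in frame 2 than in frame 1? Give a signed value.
-1.3

Distance in frame 1: 4.2. Distance in frame 2: 2.9.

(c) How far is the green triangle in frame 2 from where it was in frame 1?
2.1

The green triangle moved from (8.0, 2.1) to (6.1, 3.0), a distance of √(1.9² + 0.9²) ≈ 2.1.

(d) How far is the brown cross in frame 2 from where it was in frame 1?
1.9

The brown cross moved from (8.5, 7.2) to (6.6, 6.9), a distance of √(1.9² + 0.3²) ≈ 1.9.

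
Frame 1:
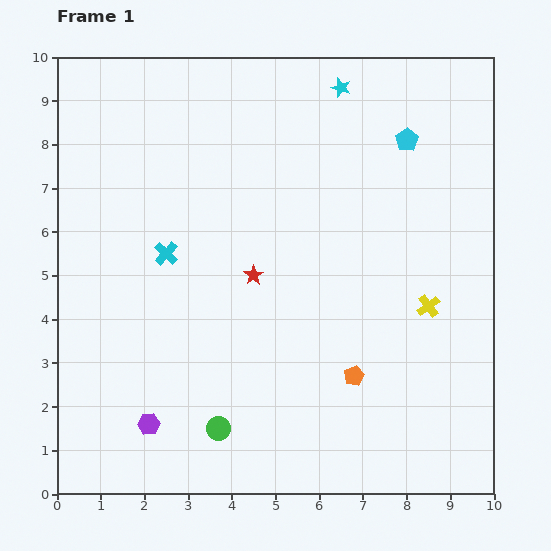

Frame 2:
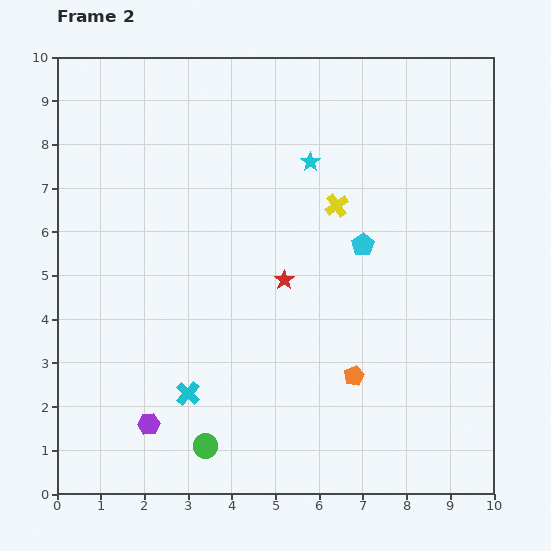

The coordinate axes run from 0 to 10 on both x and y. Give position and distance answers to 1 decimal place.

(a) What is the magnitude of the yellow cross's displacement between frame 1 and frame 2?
3.1

The yellow cross moved from (8.5, 4.3) to (6.4, 6.6), a distance of √(2.1² + 2.3²) ≈ 3.1.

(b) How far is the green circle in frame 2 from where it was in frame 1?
0.5

The green circle moved from (3.7, 1.5) to (3.4, 1.1), a distance of √(0.3² + 0.4²) ≈ 0.5.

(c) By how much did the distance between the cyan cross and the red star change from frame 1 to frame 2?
+1.3

Distance in frame 1: 2.1. Distance in frame 2: 3.4.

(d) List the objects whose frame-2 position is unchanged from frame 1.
the purple hexagon, the orange pentagon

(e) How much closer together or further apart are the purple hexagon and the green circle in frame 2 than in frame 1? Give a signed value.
-0.2

Distance in frame 1: 1.6. Distance in frame 2: 1.4.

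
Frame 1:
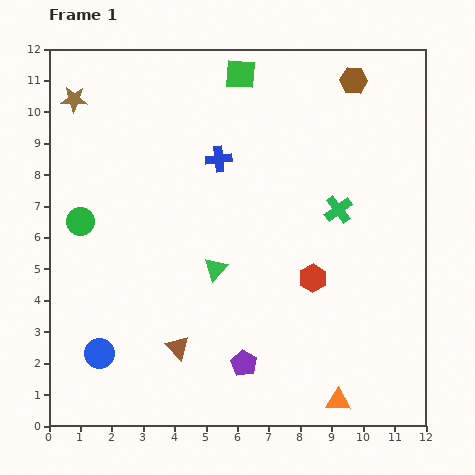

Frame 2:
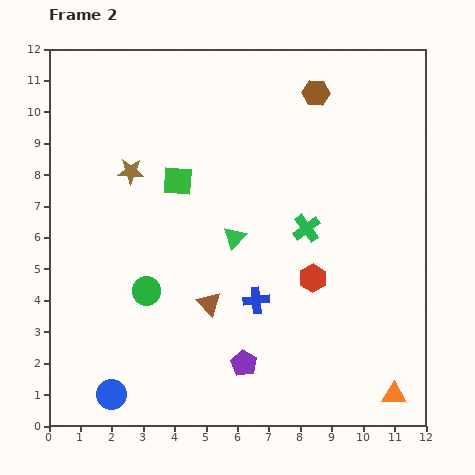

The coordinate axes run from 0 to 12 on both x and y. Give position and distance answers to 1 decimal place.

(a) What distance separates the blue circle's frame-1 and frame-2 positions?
1.4

The blue circle moved from (1.6, 2.3) to (2.0, 1.0), a distance of √(0.4² + 1.3²) ≈ 1.4.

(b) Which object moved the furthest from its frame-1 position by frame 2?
the blue cross

(moved 4.7; next 3.9)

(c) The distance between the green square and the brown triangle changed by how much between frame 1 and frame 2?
-4.9

Distance in frame 1: 8.9. Distance in frame 2: 4.0.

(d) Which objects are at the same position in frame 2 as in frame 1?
the purple pentagon, the red hexagon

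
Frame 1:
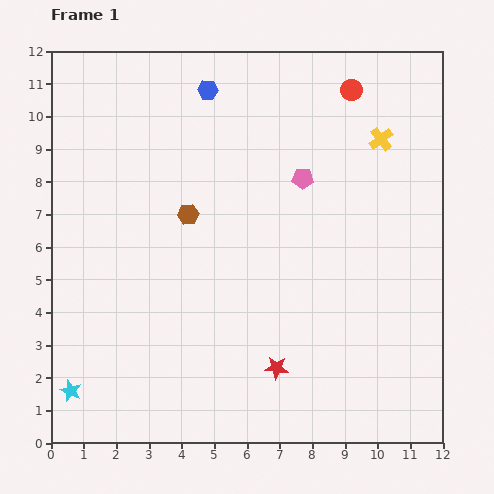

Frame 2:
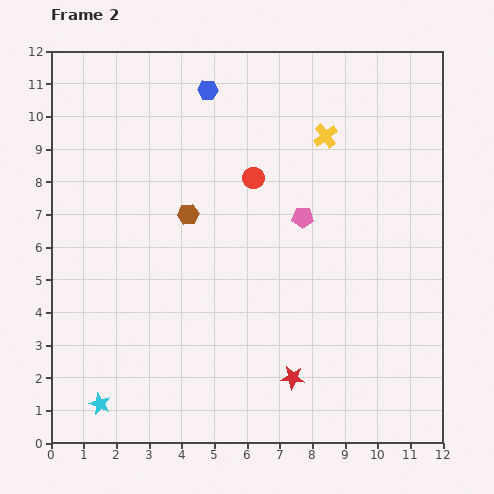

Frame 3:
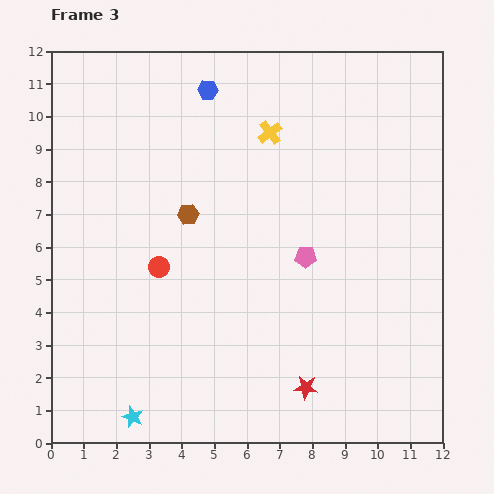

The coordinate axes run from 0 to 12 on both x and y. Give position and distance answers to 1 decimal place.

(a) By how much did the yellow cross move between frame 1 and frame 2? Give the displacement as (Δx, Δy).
(-1.7, 0.1)

The yellow cross was at (10.1, 9.3) in frame 1 and (8.4, 9.4) in frame 2.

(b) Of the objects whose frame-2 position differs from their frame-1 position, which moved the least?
the red star

(moved 0.6)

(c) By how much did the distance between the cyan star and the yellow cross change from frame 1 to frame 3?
-2.5

Distance in frame 1: 12.2. Distance in frame 3: 9.7.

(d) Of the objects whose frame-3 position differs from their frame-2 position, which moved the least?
the red star

(moved 0.5)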